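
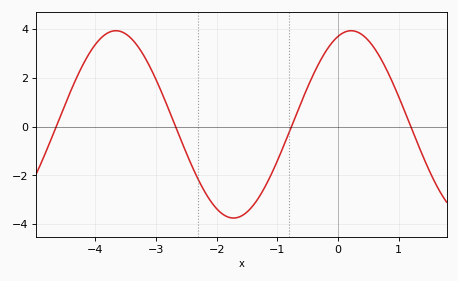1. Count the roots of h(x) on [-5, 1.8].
4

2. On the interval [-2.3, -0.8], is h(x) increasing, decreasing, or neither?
neither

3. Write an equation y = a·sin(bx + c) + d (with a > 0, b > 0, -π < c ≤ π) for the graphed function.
y = 3.83sin(1.62x + 1.22) + 0.09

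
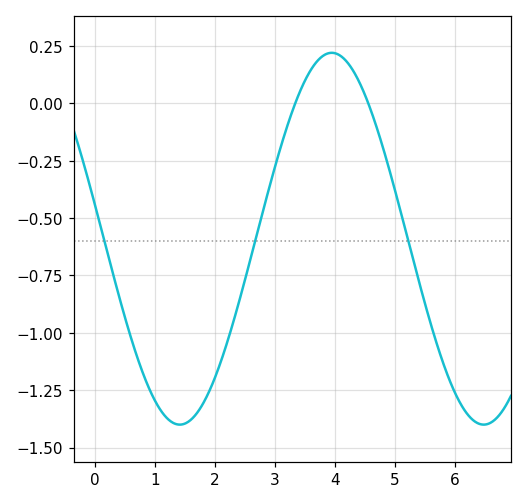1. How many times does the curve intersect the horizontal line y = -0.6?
3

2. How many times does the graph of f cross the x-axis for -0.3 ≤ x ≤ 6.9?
2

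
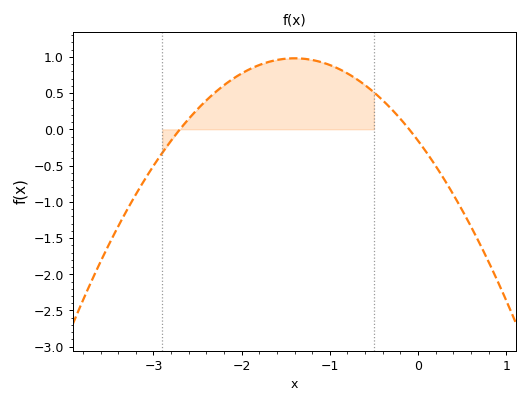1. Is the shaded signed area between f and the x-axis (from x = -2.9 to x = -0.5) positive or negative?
positive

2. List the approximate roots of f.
-2.7, -0.1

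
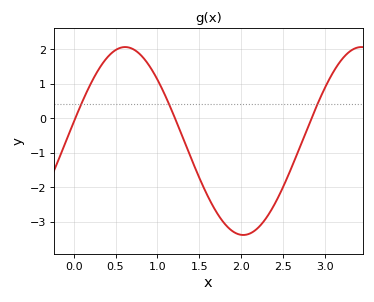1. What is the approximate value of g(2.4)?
-2.5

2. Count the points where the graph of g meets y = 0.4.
3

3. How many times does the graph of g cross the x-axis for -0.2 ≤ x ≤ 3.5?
3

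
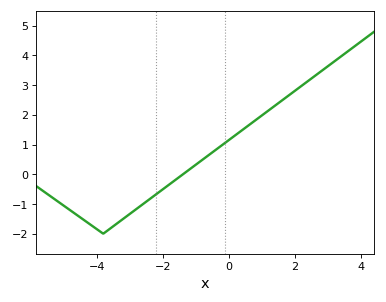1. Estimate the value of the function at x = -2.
-0.5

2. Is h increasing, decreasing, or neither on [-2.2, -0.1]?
increasing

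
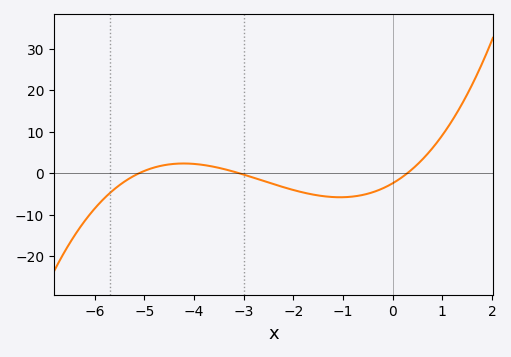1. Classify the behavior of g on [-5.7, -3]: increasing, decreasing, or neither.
neither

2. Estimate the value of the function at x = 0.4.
1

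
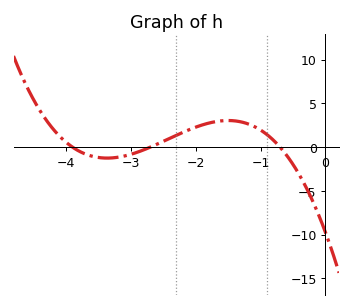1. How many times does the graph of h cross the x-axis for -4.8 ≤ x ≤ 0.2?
3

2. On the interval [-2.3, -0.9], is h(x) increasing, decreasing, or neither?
neither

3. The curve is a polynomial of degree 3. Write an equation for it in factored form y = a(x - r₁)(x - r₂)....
y = -1.32(x + 3.9)(x + 2.7)(x + 0.7)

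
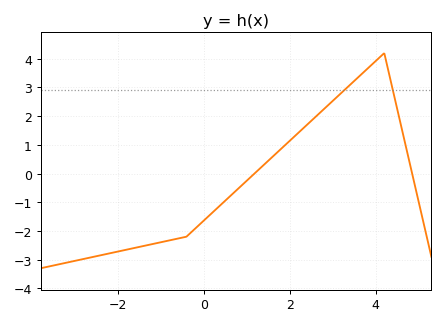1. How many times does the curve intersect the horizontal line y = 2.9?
2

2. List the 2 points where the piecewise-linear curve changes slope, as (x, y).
(-0.4, -2.2); (4.2, 4.2)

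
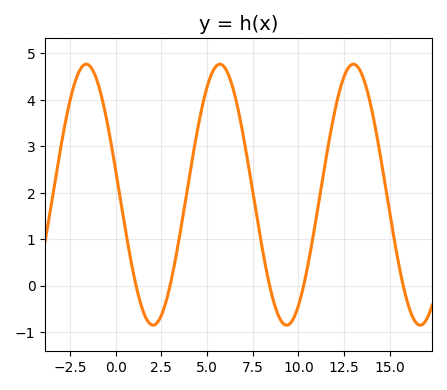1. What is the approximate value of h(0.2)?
2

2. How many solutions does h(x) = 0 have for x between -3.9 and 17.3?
5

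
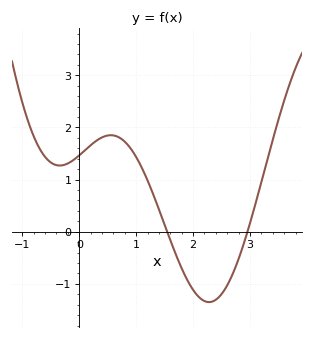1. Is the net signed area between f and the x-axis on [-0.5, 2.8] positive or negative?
positive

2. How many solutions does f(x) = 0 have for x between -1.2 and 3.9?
2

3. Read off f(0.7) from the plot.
1.8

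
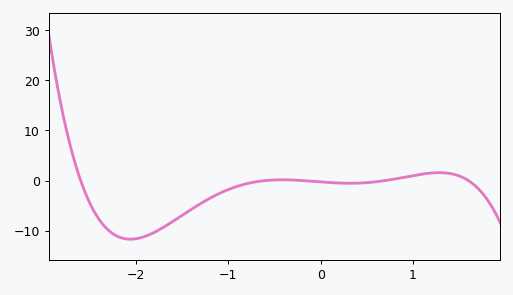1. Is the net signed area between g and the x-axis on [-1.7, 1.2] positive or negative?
negative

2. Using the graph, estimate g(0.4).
-1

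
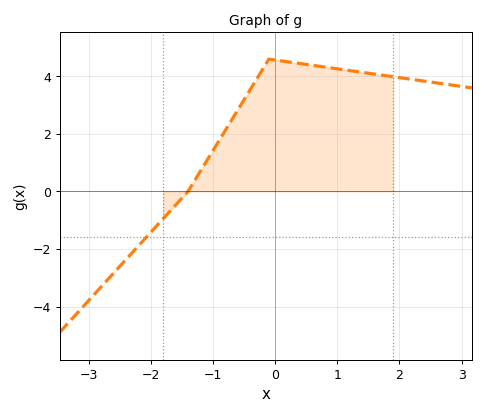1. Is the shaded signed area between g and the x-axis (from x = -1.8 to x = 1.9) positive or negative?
positive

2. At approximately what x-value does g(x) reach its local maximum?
-0.1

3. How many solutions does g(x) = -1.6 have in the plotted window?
1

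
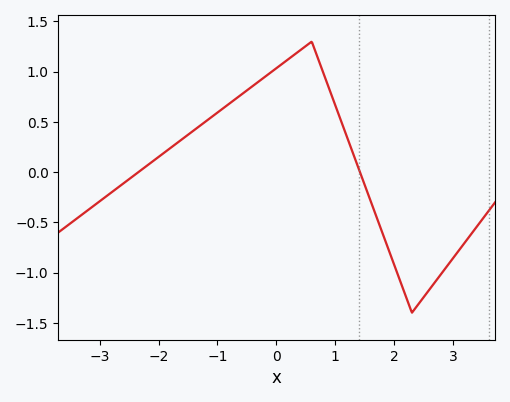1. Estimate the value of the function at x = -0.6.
0.75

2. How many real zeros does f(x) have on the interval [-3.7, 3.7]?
2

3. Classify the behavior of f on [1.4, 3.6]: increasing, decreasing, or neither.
neither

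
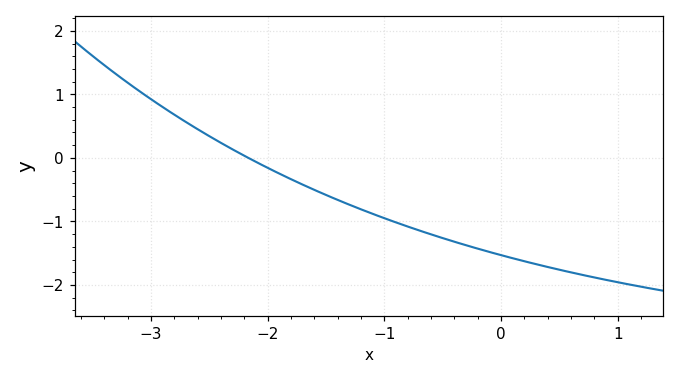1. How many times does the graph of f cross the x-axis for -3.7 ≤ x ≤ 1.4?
1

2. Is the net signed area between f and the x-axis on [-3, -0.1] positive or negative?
negative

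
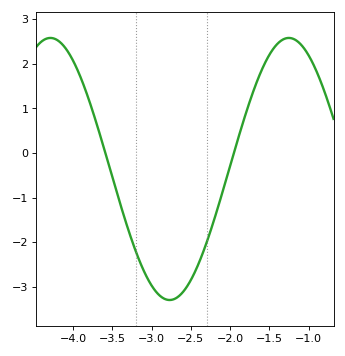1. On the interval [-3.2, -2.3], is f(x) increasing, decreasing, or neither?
neither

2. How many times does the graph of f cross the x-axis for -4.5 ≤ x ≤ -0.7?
2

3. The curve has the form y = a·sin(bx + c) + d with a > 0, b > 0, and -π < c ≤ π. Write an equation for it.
y = 2.94sin(2.07x - 2.12) - 0.36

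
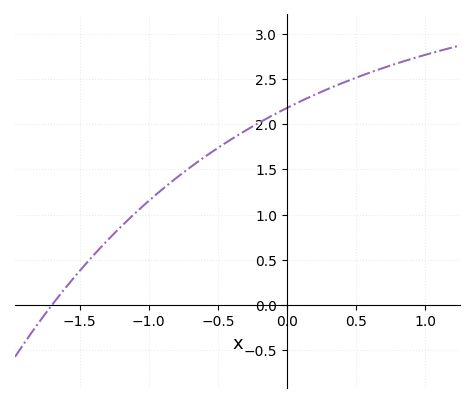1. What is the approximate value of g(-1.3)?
0.713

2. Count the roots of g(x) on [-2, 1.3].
1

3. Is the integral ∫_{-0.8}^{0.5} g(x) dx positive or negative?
positive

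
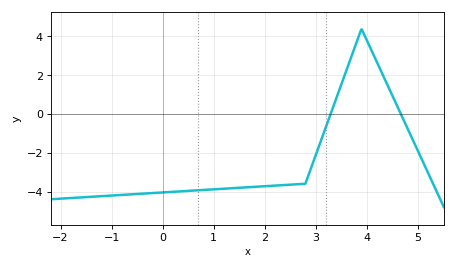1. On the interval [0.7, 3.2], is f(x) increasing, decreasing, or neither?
increasing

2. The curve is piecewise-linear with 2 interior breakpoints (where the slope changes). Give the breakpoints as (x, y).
(2.8, -3.6); (3.9, 4.4)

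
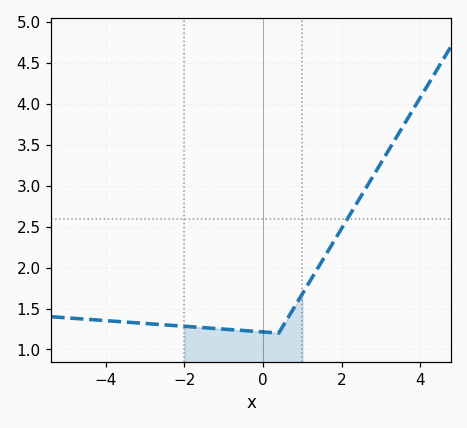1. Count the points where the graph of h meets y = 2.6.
1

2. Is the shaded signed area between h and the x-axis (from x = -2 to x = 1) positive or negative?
positive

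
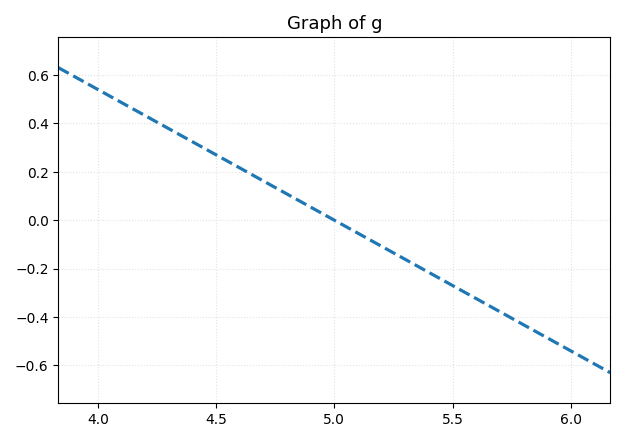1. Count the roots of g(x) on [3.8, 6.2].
1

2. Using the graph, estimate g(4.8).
0.1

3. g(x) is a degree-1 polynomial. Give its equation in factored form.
y = -0.54(x - 5)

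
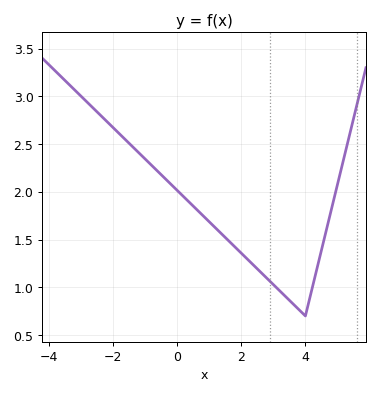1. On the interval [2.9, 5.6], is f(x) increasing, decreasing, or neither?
neither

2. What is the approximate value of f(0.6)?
1.82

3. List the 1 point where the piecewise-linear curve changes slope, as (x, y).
(4, 0.7)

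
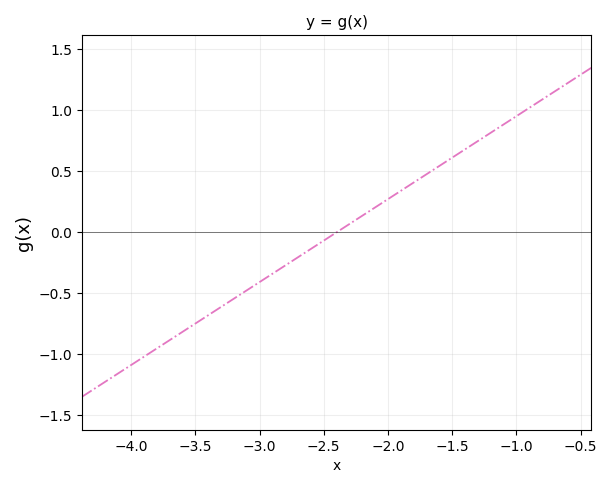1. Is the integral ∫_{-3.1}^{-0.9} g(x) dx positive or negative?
positive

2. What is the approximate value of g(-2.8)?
-0.272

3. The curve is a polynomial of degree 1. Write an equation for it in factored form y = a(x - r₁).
y = 0.68(x + 2.4)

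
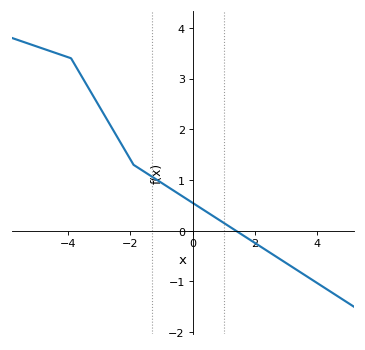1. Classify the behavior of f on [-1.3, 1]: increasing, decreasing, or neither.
decreasing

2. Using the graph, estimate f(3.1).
-0.7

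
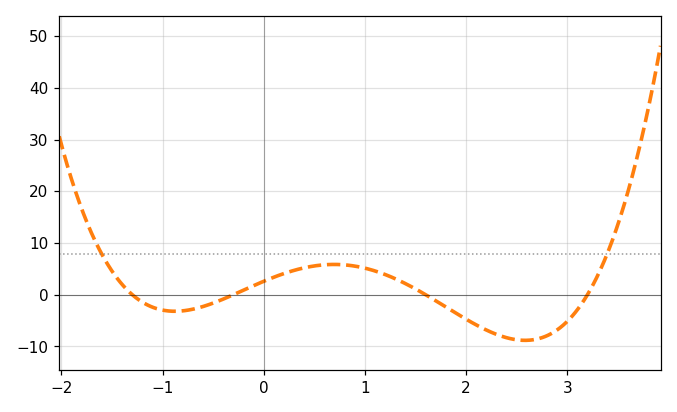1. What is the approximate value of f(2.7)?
-8.58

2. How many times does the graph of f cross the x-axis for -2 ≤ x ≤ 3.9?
4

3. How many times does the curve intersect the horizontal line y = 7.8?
2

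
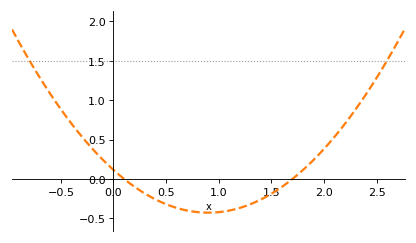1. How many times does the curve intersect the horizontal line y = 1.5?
2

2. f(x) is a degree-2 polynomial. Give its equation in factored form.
y = 0.67(x - 0.1)(x - 1.7)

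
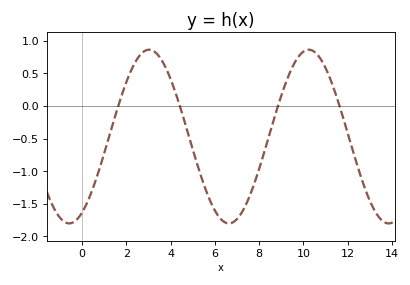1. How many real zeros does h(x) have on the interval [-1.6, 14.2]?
4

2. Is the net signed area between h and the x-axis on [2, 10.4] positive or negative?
negative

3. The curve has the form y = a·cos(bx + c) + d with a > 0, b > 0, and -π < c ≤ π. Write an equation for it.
y = 1.33cos(0.87x - 2.6) - 0.47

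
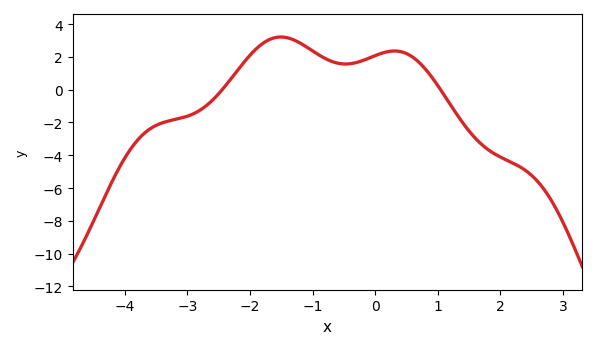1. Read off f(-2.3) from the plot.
0.6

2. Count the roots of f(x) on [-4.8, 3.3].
2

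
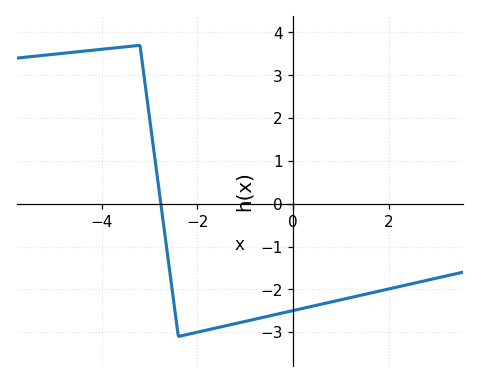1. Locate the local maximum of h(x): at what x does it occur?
-3.2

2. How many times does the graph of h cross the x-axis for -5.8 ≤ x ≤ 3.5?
1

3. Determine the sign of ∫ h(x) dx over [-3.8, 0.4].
negative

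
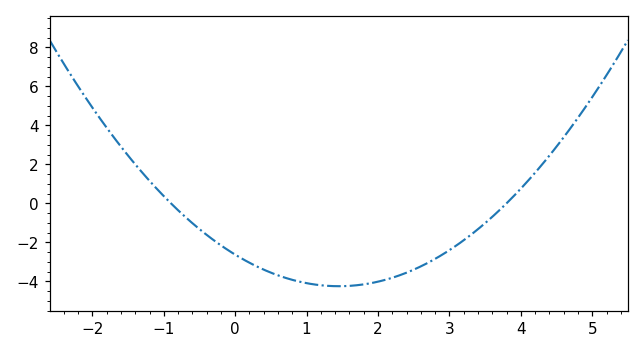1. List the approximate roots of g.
-0.8, 3.8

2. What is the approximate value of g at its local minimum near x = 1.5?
-4.2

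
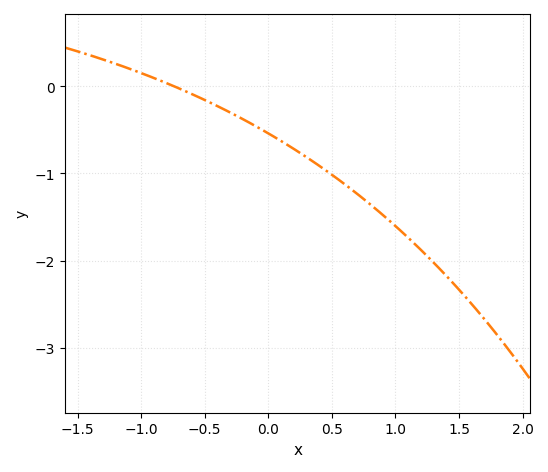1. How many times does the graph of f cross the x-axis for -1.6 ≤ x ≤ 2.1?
1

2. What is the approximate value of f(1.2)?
-1.88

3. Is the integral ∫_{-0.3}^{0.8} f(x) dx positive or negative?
negative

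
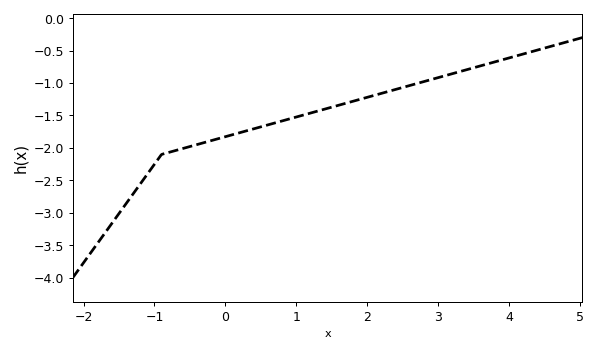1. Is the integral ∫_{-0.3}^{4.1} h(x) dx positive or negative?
negative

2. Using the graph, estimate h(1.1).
-1.49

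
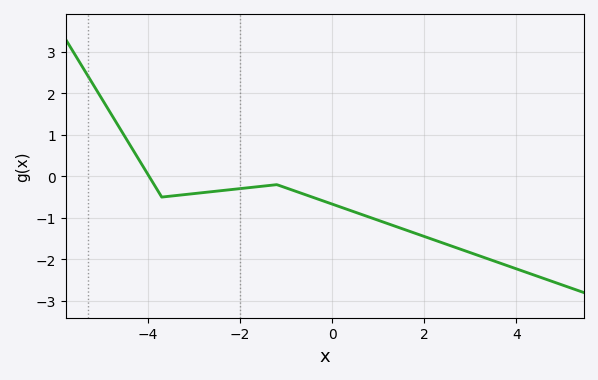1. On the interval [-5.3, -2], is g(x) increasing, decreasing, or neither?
neither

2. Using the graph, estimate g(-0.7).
-0.4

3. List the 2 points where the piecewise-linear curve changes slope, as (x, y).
(-3.7, -0.5); (-1.2, -0.2)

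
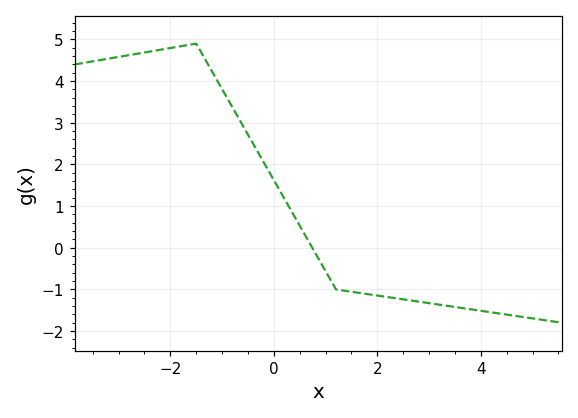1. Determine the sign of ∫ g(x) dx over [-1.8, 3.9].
positive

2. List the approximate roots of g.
0.8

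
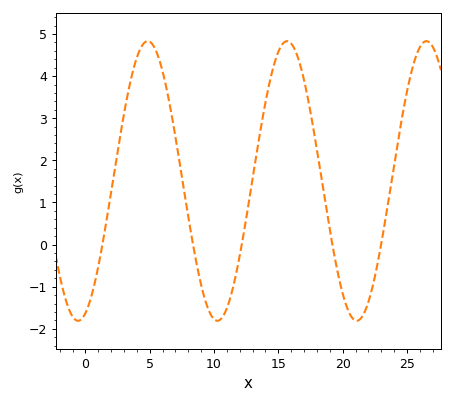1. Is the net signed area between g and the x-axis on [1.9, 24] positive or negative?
positive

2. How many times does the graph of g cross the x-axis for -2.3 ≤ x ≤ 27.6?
5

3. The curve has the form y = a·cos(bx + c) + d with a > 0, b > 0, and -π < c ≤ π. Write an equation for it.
y = 3.32cos(0.58x - 2.81) + 1.51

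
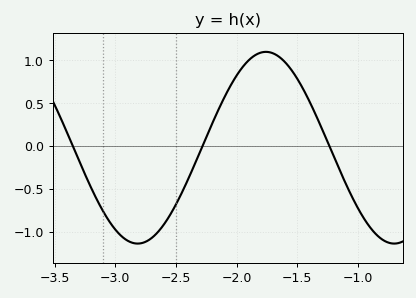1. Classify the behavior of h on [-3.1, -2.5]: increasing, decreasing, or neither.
neither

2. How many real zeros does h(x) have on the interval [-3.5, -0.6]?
3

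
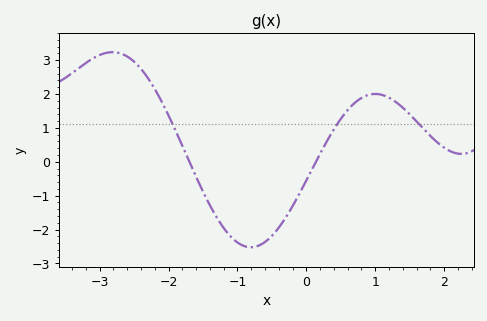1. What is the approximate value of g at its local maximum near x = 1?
2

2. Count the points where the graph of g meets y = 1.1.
3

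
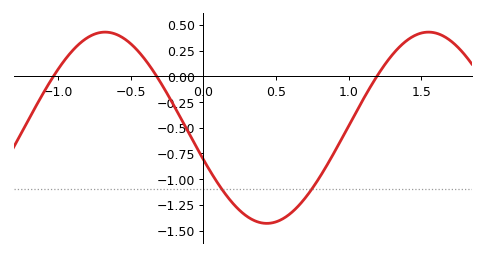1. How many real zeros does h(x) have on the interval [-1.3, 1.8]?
3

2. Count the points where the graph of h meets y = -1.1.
2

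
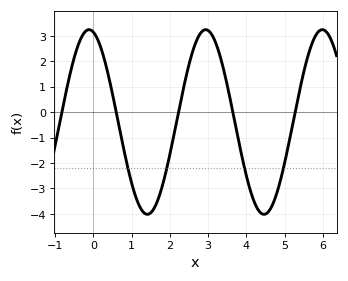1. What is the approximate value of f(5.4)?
0.883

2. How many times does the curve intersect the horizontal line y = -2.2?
4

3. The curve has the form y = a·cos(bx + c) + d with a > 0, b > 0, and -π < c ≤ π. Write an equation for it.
y = 3.63cos(2.06x + 0.23) - 0.39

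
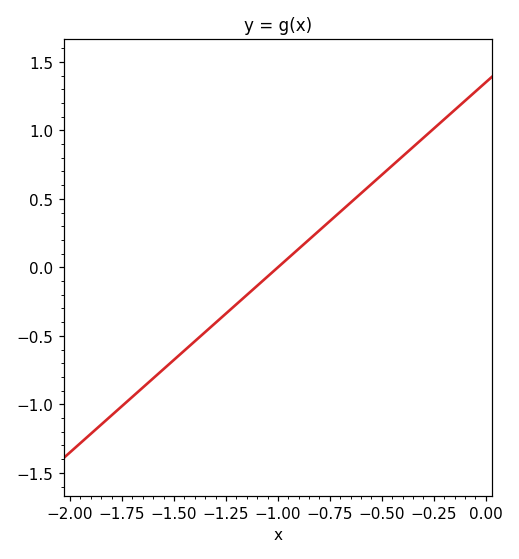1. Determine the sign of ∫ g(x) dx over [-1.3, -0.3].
positive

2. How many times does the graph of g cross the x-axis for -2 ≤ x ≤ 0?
1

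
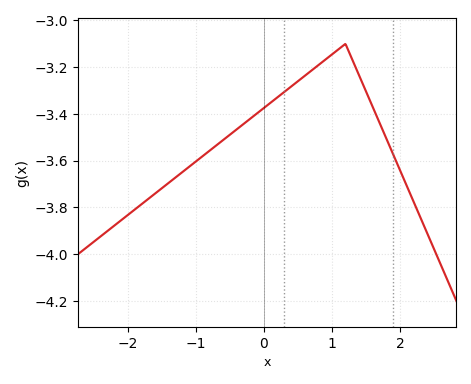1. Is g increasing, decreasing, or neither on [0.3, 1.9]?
neither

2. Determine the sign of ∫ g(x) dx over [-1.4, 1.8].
negative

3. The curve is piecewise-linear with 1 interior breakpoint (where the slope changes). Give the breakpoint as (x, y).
(1.2, -3.1)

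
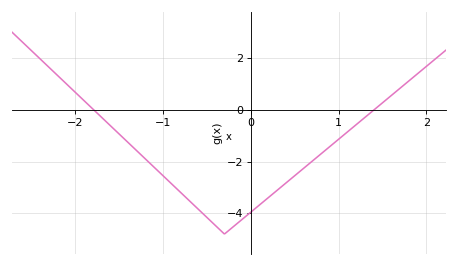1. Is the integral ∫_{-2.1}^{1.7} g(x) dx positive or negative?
negative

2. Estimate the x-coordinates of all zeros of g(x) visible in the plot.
-1.79, 1.4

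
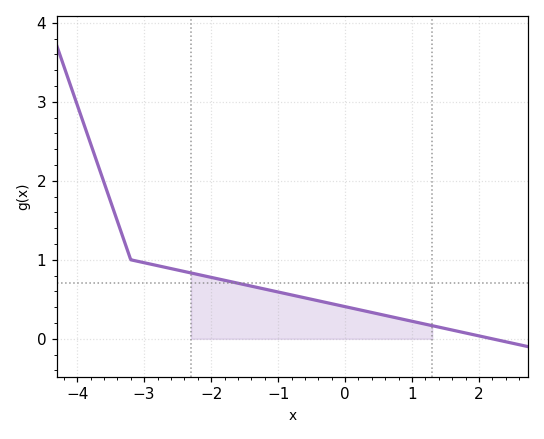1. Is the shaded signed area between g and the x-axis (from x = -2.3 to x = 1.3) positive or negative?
positive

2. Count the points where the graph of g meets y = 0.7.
1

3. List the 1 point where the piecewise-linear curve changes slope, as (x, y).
(-3.2, 1)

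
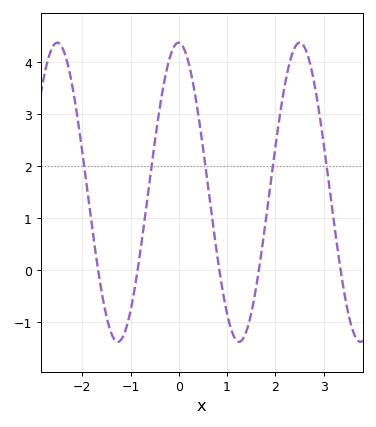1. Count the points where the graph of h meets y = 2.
5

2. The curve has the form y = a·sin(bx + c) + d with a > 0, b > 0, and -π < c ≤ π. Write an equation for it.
y = 2.88sin(2.5x + 1.59) + 1.5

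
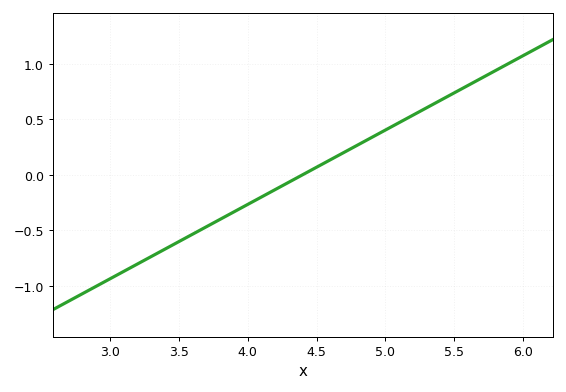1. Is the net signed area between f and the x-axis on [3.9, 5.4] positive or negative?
positive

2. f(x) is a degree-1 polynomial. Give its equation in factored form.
y = 0.67(x - 4.4)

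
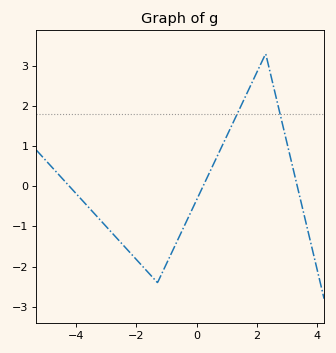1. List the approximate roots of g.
-4.2, 0.2, 3.4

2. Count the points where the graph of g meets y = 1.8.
2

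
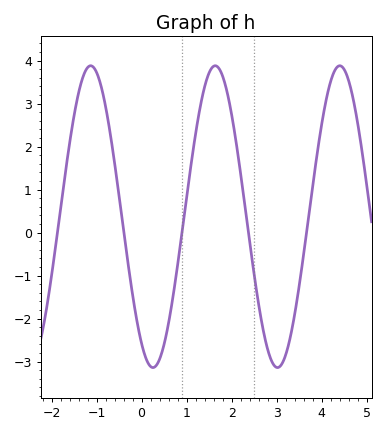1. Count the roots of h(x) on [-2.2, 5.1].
5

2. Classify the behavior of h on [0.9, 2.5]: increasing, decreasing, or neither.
neither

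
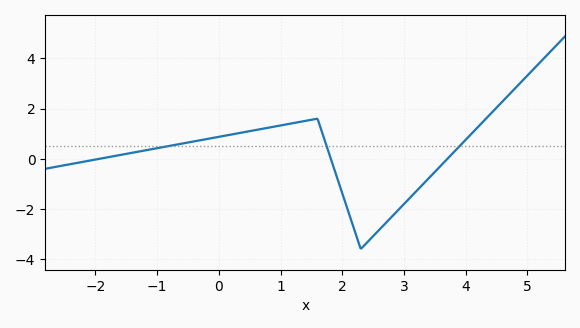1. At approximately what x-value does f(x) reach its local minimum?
2.2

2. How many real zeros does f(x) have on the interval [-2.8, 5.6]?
3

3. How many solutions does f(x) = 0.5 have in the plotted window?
3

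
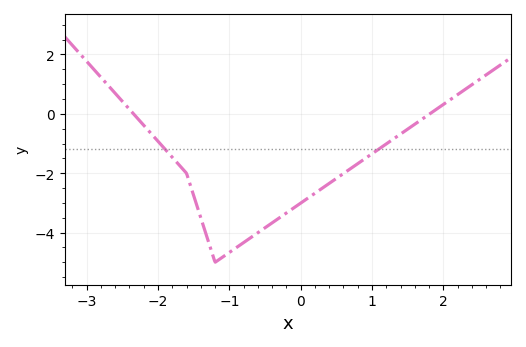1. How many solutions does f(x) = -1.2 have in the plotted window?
2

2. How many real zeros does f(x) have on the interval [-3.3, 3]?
2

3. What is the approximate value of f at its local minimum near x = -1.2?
-5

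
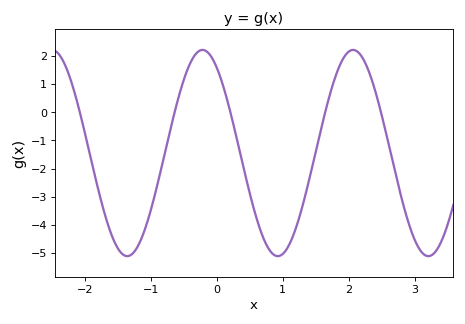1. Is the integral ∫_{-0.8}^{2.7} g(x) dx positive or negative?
negative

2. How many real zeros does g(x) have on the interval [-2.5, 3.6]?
5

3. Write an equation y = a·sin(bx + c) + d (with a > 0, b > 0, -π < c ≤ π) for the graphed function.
y = 3.66sin(2.75x + 2.17) - 1.45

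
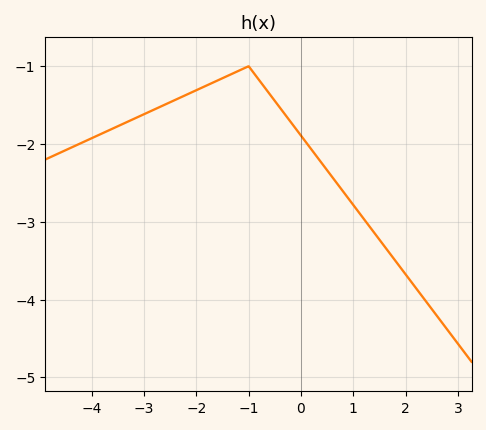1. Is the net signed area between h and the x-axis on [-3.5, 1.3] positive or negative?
negative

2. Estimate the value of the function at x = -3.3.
-1.71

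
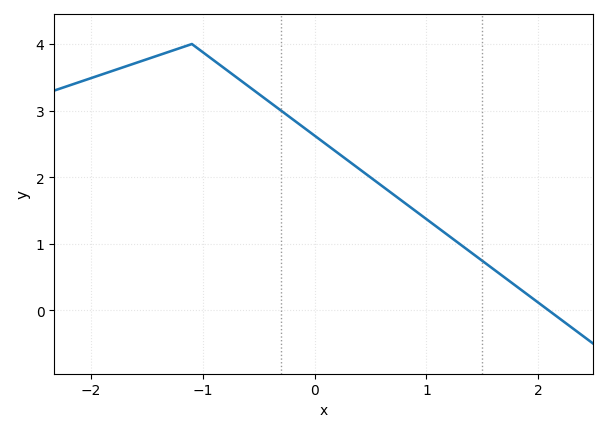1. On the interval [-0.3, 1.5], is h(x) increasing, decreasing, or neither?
decreasing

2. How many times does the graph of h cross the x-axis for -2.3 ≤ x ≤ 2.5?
1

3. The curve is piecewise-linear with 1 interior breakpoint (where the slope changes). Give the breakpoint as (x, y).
(-1.1, 4)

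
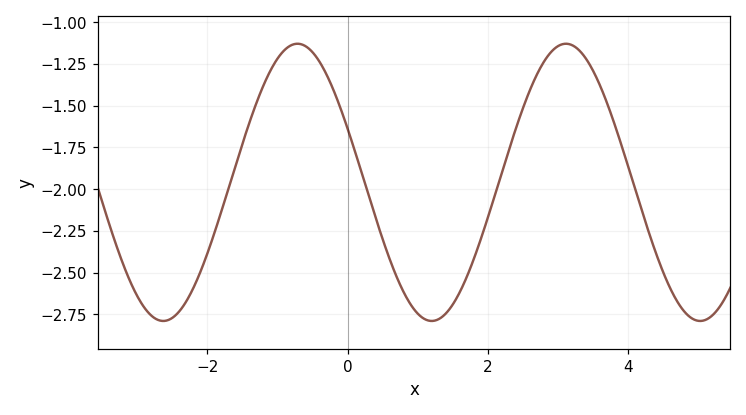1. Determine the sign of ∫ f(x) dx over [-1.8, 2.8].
negative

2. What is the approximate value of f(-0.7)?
-1.13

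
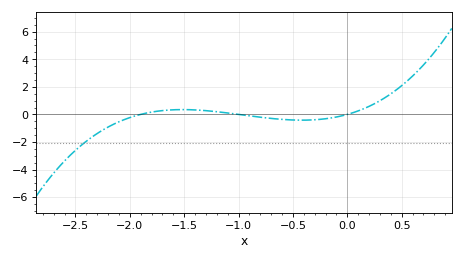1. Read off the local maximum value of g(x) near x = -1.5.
0.4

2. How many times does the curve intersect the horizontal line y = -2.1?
1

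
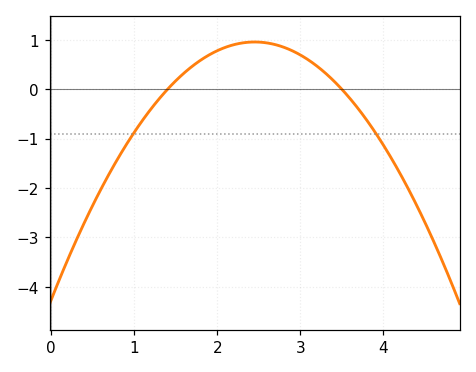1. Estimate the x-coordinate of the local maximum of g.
2.45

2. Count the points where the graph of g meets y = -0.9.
2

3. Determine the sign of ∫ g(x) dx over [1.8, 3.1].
positive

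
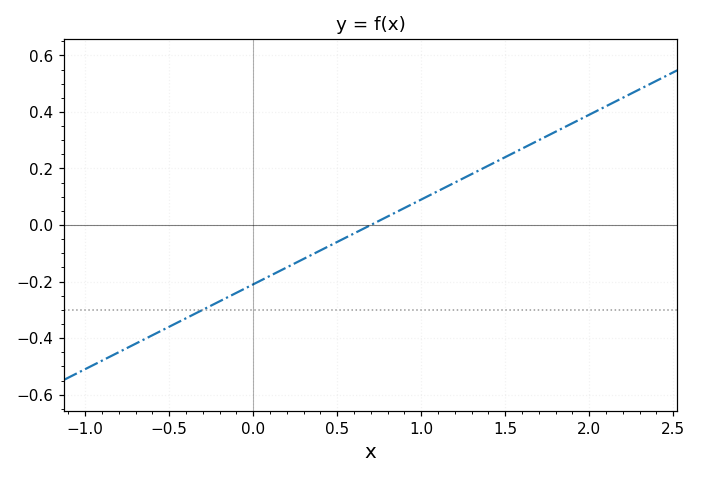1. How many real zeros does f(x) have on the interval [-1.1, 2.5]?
1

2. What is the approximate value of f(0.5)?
-0.06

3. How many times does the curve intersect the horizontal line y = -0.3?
1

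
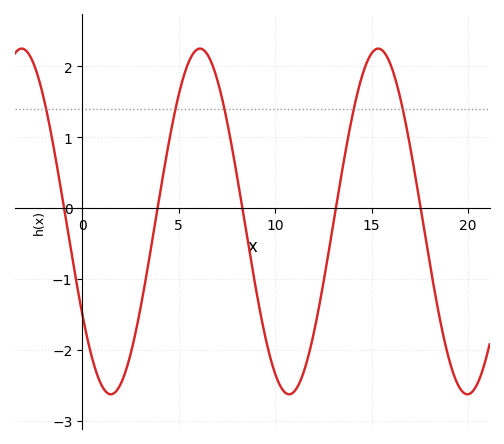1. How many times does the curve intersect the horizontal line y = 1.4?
5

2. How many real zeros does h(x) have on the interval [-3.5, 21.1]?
5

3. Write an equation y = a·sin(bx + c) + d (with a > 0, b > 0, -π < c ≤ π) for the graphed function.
y = 2.44sin(0.68x - 2.6) - 0.19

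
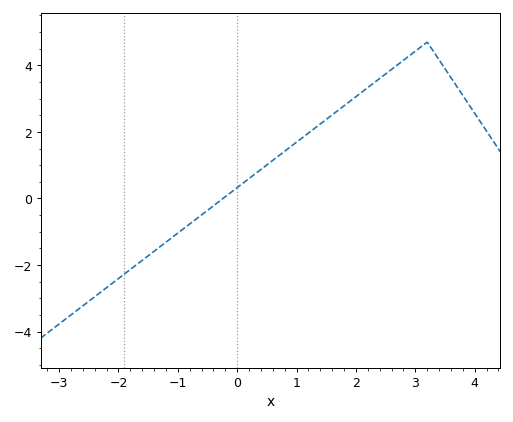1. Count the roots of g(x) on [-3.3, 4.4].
1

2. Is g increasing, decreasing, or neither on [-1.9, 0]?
increasing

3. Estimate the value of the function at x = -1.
-1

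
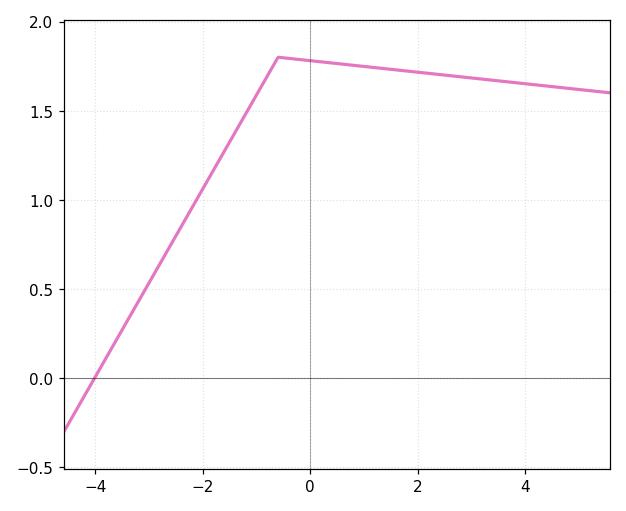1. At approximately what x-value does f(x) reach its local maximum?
-0.597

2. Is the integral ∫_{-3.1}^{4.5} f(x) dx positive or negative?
positive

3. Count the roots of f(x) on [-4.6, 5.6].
1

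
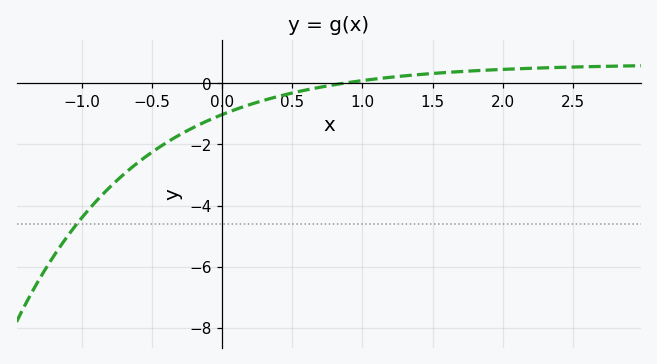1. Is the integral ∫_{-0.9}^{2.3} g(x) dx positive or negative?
negative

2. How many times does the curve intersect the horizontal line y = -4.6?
1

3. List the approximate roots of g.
0.9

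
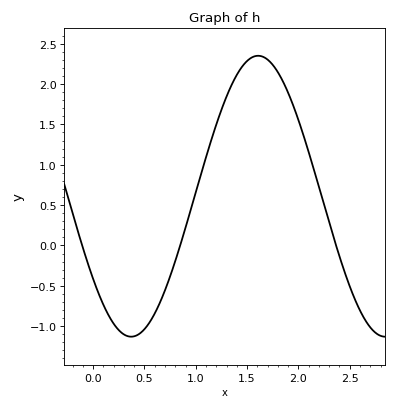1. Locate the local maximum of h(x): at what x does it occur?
1.6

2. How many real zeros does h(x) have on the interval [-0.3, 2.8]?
3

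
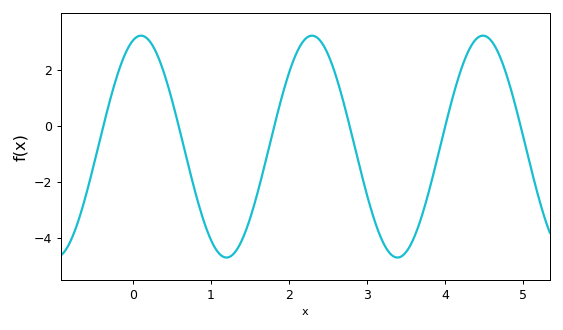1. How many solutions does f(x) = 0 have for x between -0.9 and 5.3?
6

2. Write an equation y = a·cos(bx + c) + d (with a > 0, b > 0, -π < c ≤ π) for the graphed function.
y = 3.95cos(2.9x - 0.3) - 0.74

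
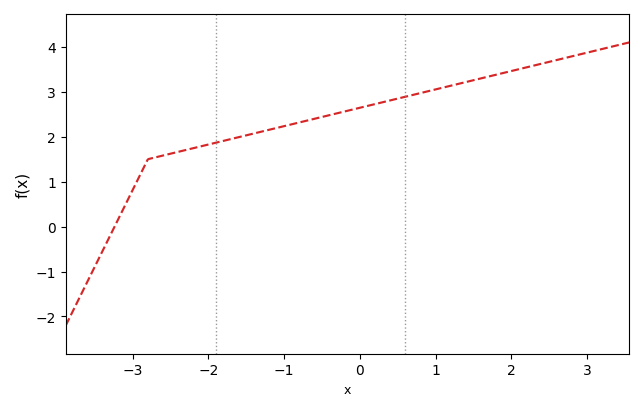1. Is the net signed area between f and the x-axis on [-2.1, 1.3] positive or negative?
positive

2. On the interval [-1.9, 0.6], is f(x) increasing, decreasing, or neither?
increasing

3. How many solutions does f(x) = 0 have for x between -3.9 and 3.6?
1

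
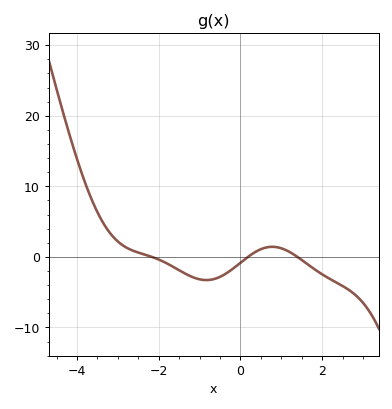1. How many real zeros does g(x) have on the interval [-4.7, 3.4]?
3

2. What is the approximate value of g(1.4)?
0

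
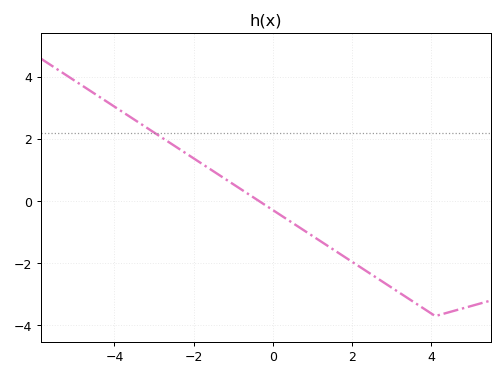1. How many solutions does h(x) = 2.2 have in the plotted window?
1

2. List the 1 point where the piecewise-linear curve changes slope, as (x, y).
(4.1, -3.7)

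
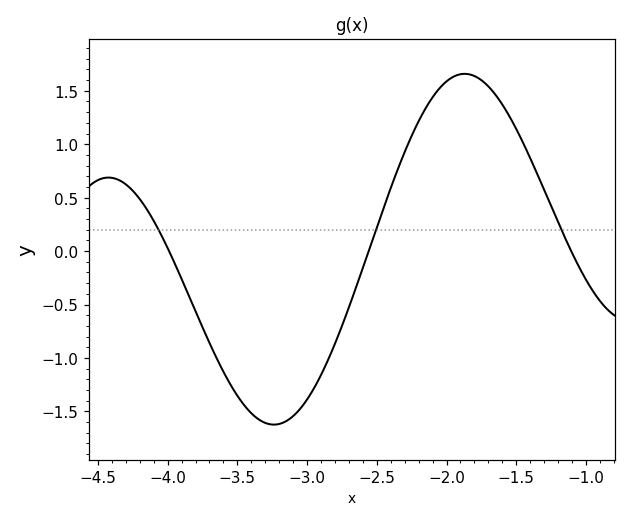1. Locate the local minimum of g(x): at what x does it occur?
-3.24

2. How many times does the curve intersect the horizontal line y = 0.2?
3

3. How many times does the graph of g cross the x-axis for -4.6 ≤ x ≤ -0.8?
3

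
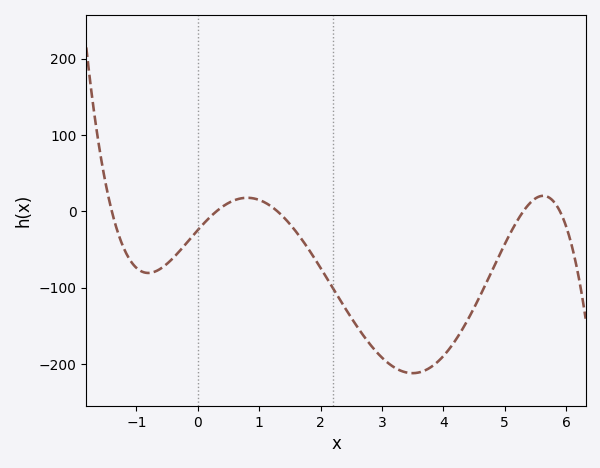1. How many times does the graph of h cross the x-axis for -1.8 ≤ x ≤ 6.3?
5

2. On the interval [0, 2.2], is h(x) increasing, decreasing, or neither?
neither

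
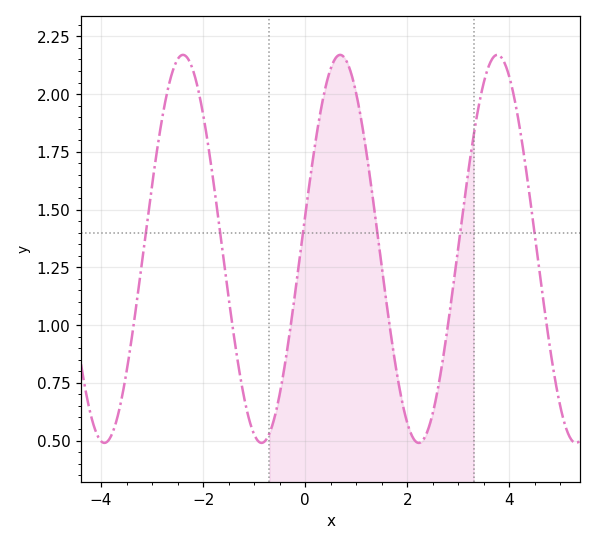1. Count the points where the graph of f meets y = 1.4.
6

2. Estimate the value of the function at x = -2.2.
2.1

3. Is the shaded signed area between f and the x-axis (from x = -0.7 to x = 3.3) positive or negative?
positive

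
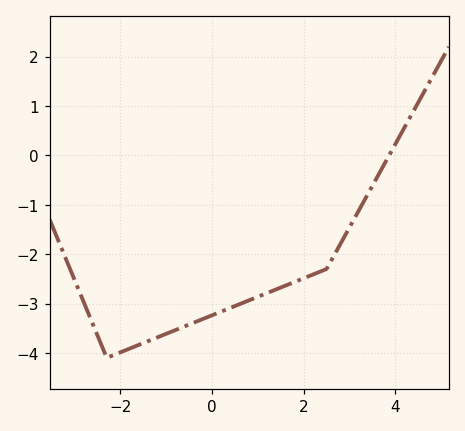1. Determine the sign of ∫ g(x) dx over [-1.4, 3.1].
negative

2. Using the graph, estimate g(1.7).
-2.6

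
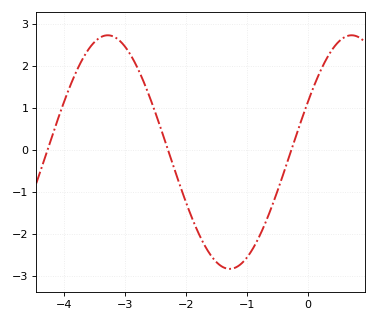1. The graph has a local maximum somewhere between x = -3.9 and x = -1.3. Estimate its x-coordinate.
-3.3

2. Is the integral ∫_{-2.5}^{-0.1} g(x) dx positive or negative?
negative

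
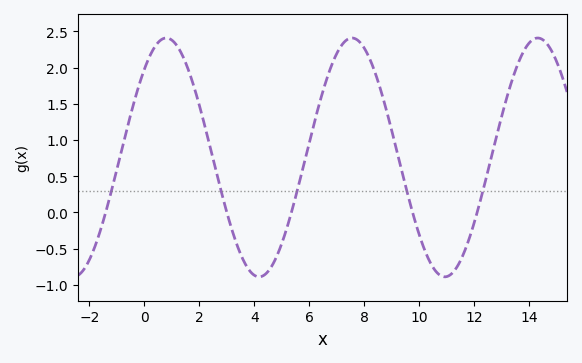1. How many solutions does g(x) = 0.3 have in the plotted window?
5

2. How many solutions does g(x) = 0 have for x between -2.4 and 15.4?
5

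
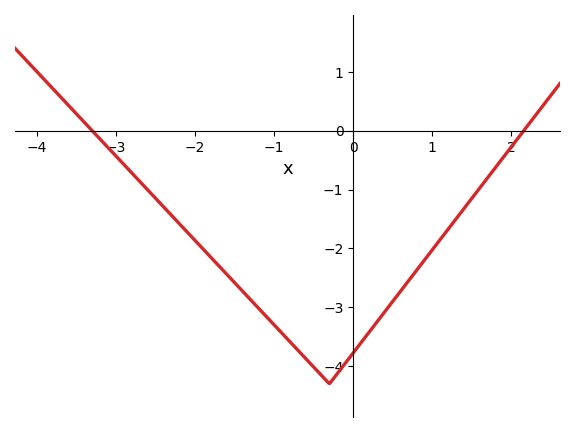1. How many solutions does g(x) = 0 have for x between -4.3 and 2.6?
2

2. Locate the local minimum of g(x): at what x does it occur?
-0.301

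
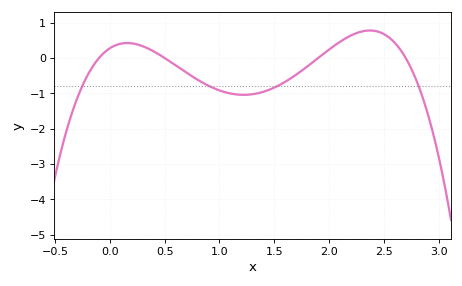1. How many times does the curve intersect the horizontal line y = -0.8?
4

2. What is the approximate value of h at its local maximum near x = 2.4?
0.781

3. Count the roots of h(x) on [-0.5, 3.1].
4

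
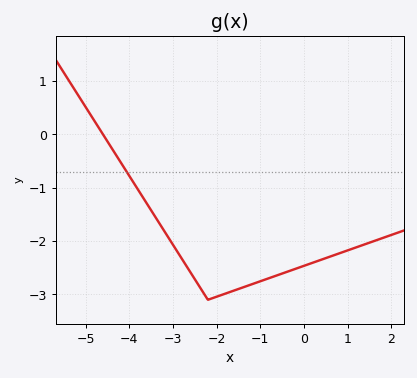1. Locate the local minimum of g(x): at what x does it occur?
-2.2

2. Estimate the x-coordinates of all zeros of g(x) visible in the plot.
-4.6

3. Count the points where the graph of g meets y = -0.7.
1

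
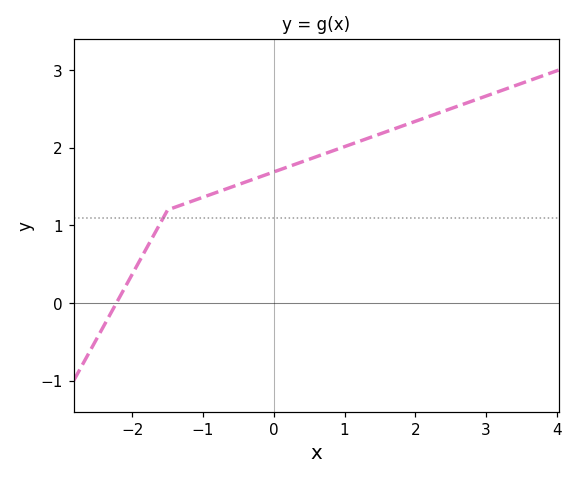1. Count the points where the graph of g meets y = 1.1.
1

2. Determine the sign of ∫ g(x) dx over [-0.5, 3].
positive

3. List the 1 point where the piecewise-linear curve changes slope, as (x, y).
(-1.5, 1.2)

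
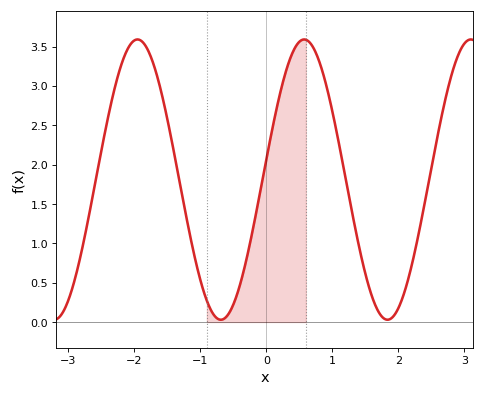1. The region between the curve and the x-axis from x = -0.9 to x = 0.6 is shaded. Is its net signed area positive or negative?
positive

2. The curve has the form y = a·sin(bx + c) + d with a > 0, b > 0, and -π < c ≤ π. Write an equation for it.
y = 1.78sin(2.5x + 0.14) + 1.81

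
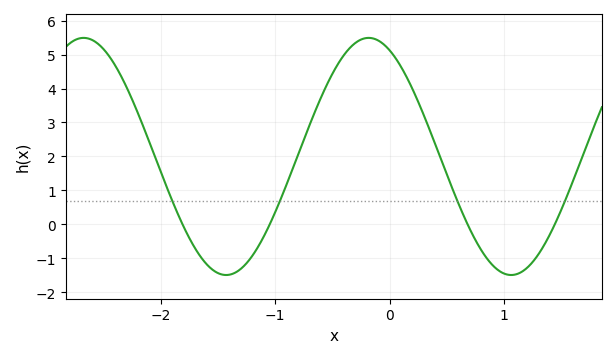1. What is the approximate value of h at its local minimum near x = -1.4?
-1.5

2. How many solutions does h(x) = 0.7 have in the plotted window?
4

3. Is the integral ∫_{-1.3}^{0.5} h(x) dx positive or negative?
positive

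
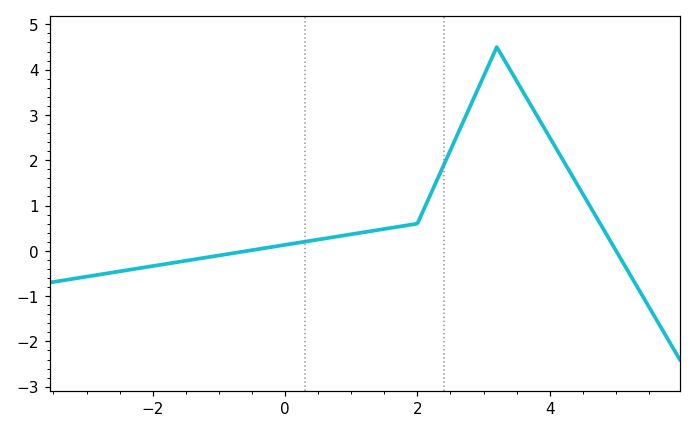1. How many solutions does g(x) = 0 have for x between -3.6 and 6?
2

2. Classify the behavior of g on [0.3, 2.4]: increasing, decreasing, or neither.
increasing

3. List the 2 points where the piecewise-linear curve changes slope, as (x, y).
(2, 0.6); (3.2, 4.5)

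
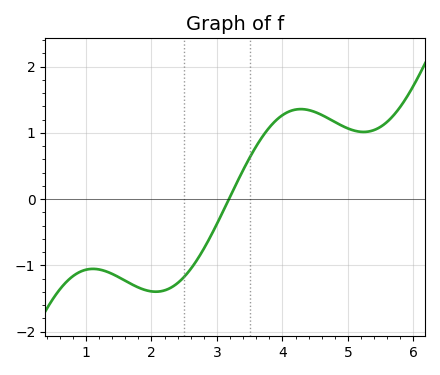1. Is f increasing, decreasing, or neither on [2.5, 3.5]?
increasing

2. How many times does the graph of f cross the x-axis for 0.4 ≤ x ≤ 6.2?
1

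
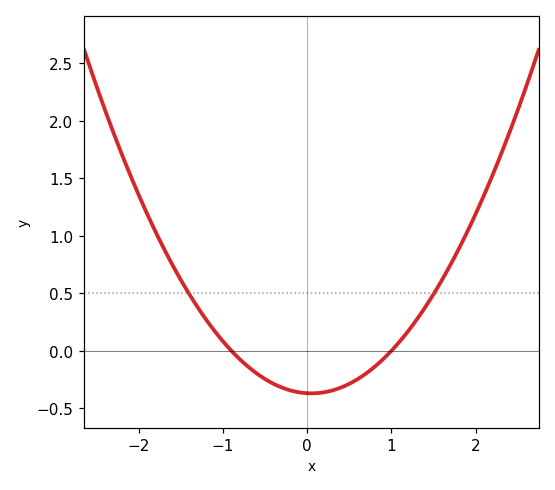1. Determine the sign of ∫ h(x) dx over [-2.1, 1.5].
positive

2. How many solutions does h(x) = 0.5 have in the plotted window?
2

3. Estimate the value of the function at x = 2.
1.19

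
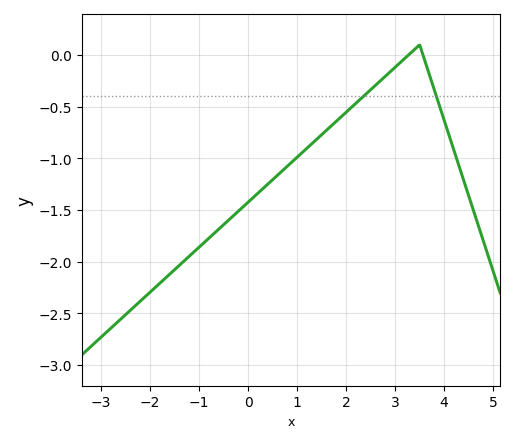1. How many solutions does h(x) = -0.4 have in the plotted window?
2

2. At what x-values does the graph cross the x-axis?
3.2, 3.6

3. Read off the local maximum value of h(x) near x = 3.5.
0.1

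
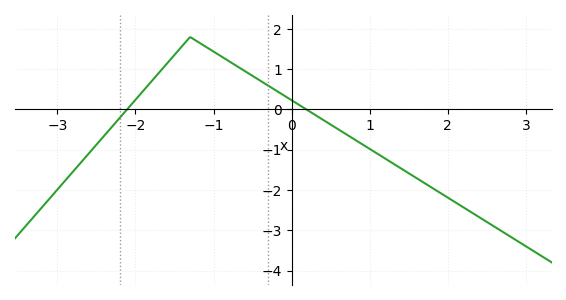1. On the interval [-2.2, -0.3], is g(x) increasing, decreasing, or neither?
neither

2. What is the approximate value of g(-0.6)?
1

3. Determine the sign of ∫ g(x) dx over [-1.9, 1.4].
positive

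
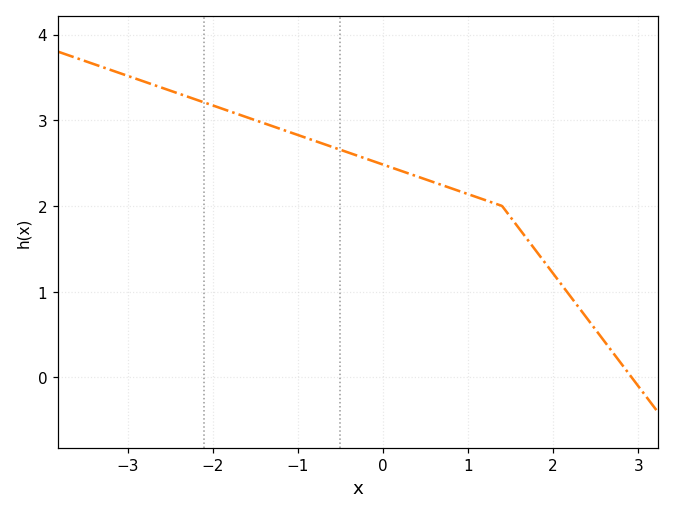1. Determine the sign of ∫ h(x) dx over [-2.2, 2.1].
positive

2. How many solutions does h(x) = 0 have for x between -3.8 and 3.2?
1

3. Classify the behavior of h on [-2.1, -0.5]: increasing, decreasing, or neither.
decreasing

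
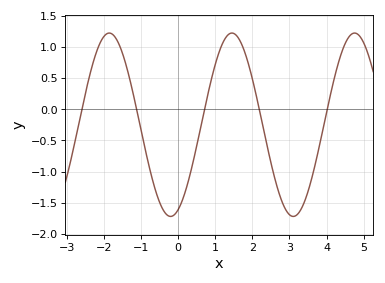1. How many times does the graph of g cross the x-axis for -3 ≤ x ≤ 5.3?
5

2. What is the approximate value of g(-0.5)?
-1.49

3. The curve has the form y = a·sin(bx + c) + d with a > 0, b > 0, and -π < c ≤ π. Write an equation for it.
y = 1.47sin(1.9x - 1.18) - 0.25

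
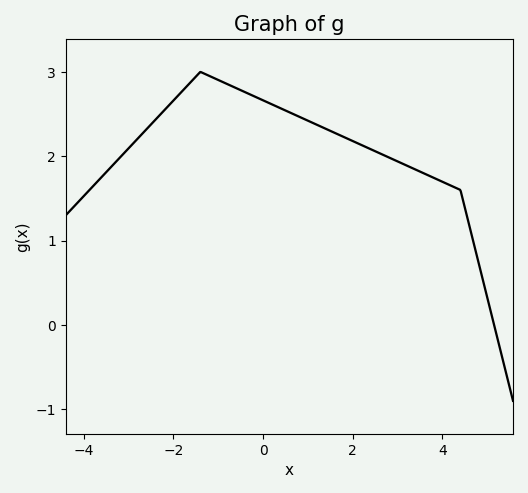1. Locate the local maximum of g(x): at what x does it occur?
-1.4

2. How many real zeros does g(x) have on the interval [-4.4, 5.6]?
1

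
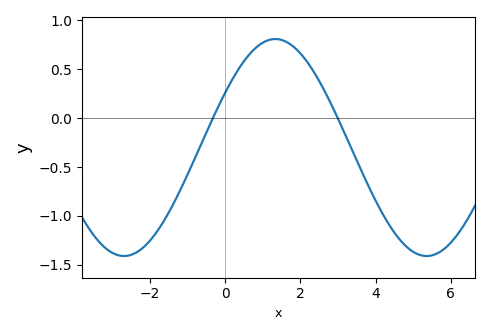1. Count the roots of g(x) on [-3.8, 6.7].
2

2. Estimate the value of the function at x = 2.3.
0.5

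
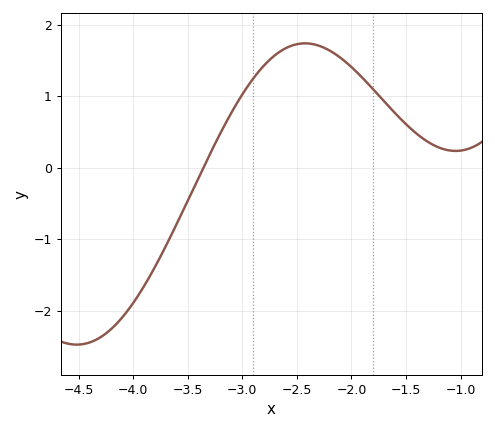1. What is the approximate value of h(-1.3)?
0.4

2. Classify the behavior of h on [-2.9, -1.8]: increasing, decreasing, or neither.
neither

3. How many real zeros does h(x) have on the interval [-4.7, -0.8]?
1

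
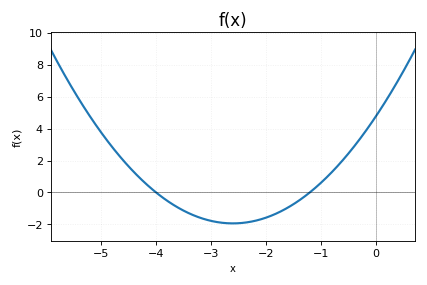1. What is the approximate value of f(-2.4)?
-2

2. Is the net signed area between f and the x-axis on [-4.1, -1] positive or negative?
negative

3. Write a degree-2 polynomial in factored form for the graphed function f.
y = 0.99(x + 4)(x + 1.2)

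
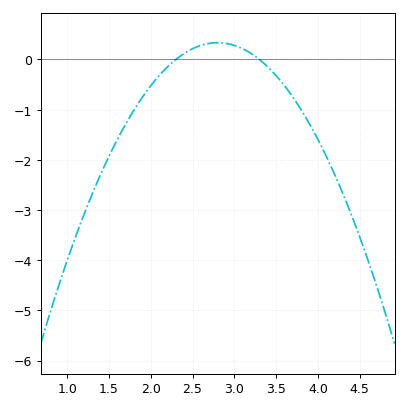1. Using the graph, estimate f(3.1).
0.214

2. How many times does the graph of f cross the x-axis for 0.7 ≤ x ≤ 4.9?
2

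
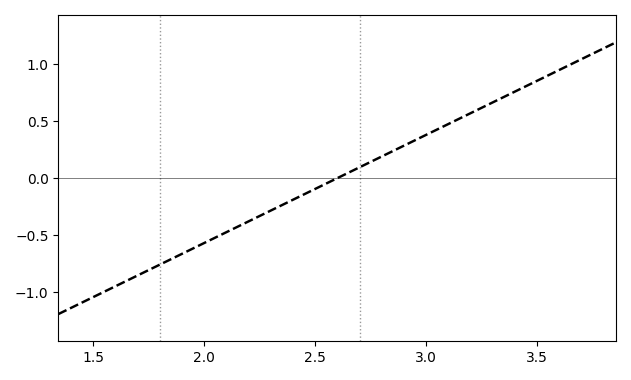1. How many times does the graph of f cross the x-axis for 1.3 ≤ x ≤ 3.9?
1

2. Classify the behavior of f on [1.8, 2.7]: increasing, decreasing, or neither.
increasing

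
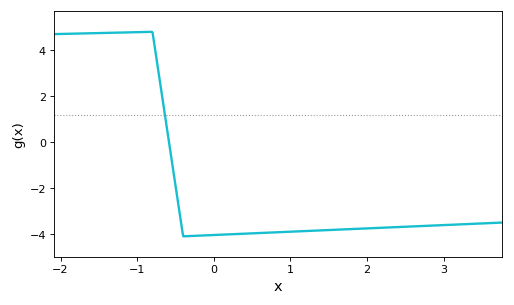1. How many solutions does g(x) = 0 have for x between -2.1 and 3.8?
1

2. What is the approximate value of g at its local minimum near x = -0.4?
-4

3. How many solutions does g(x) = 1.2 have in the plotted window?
1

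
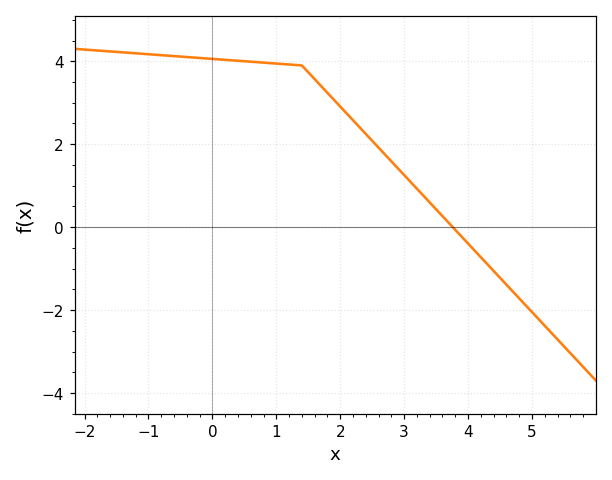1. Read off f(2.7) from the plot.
1.75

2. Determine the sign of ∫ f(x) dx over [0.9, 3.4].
positive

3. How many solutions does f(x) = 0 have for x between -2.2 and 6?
1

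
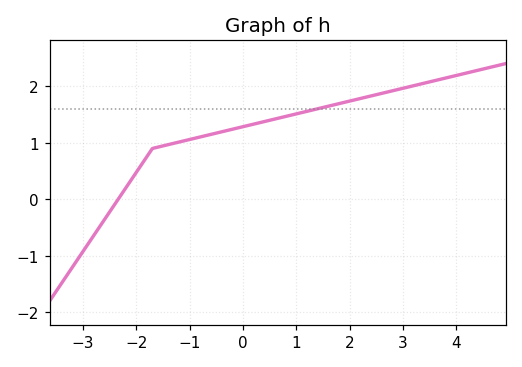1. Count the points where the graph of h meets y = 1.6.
1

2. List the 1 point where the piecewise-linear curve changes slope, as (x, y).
(-1.7, 0.9)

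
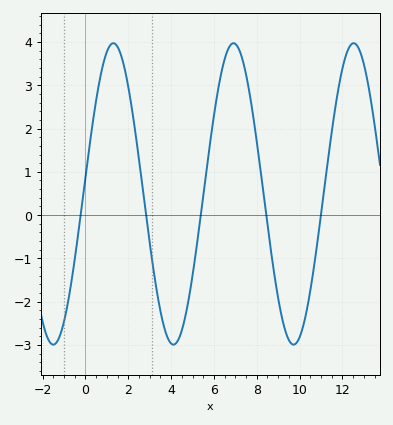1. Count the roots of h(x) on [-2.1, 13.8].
5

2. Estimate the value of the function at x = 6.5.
3.6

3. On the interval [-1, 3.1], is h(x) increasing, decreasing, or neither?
neither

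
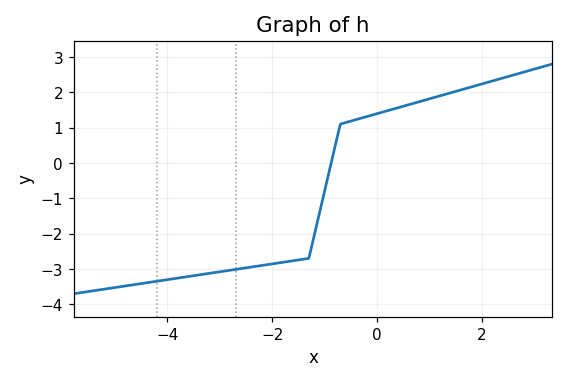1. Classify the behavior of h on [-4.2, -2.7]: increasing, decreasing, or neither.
increasing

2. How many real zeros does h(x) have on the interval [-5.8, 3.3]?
1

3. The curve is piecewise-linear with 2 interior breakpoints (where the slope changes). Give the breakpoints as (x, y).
(-1.3, -2.7); (-0.7, 1.1)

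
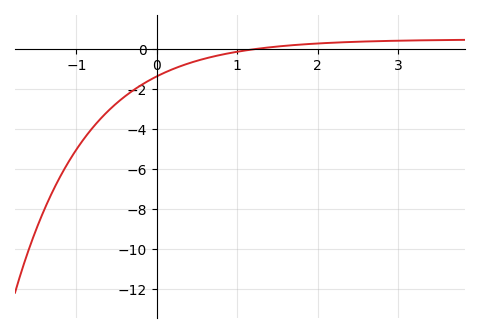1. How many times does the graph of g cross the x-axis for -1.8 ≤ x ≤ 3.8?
1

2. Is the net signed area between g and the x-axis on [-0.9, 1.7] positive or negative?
negative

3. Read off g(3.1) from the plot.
0.4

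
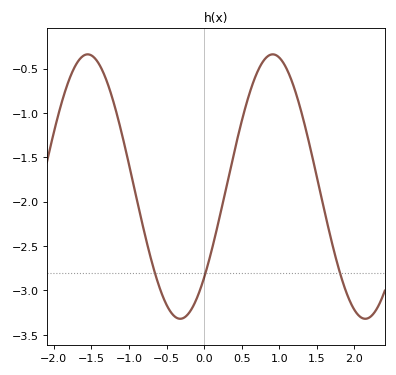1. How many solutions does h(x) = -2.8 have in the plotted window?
3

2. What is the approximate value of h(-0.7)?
-2.65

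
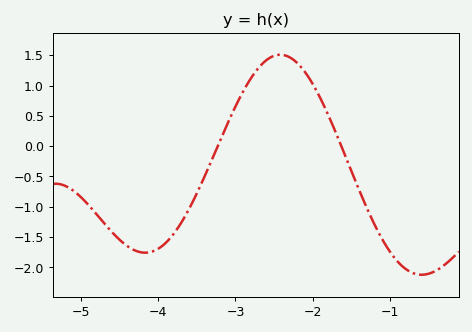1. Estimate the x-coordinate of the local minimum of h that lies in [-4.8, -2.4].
-4.2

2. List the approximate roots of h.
-3.2, -1.6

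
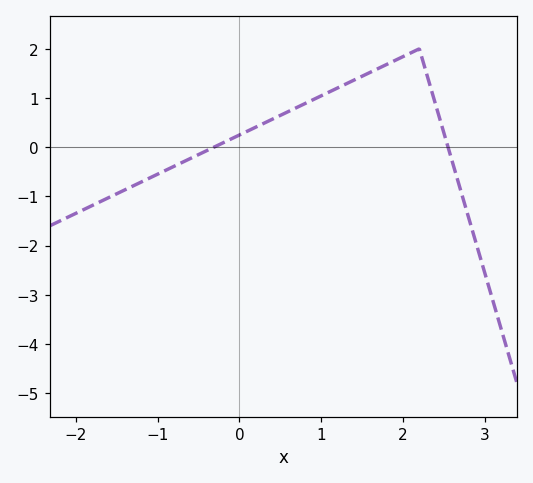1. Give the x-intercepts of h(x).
-0.312, 2.55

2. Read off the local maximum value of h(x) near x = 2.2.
2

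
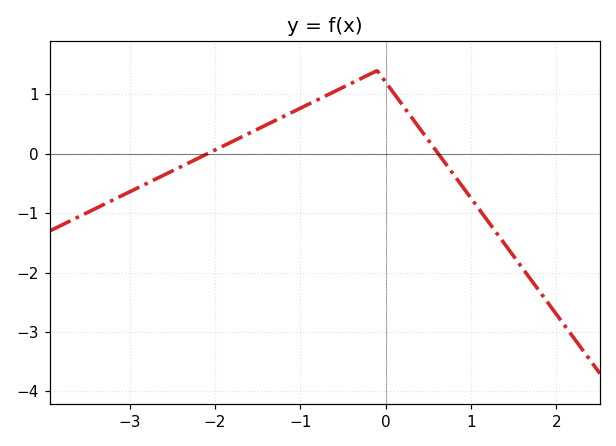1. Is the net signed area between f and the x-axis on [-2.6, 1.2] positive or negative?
positive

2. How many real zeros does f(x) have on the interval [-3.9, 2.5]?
2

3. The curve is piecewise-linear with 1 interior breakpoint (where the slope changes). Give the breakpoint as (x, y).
(-0.1, 1.4)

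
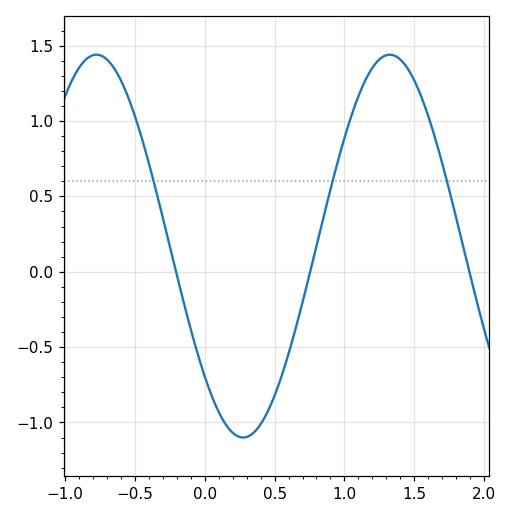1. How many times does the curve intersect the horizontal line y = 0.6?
3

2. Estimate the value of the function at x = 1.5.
1.25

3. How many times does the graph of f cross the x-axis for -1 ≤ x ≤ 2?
3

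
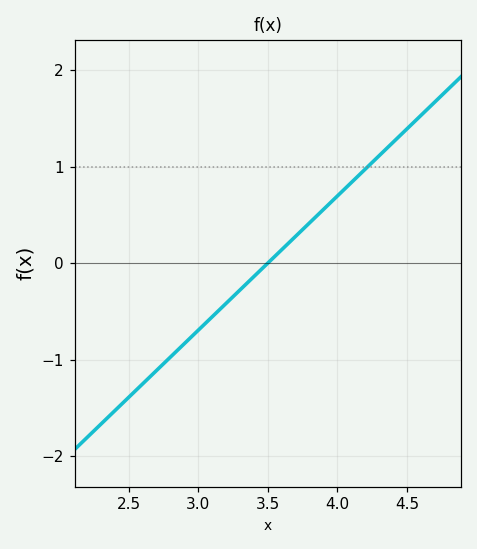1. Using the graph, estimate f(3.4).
-0.139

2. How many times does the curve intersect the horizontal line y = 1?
1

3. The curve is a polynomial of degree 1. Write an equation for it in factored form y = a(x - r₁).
y = 1.39(x - 3.5)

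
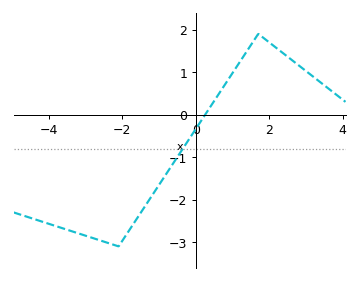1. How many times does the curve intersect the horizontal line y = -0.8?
1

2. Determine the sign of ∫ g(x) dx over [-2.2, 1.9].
negative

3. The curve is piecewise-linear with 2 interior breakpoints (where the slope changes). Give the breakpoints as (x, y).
(-2.1, -3.1); (1.7, 1.9)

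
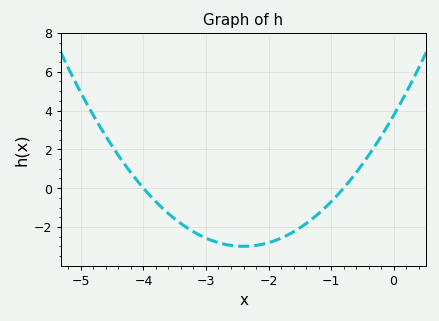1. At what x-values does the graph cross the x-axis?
-4, -0.8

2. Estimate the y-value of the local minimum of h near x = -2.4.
-3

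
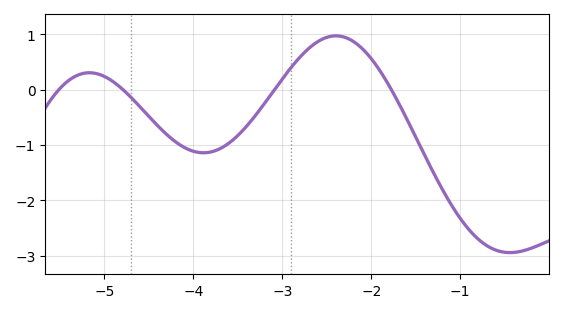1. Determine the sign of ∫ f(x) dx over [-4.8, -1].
negative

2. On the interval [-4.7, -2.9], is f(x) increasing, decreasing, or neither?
neither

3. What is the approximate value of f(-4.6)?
-0.309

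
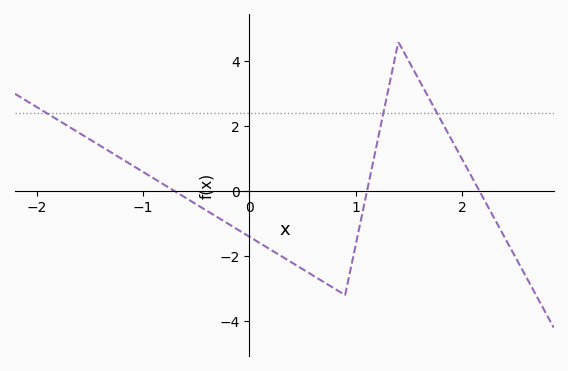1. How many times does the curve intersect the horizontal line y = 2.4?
3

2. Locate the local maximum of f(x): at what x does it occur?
1.4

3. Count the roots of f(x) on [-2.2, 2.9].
3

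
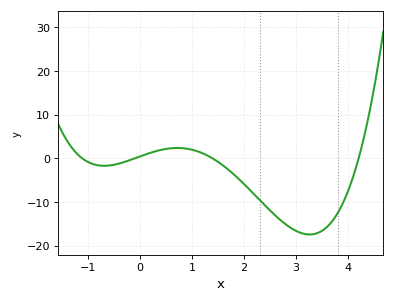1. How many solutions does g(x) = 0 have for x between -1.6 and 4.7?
4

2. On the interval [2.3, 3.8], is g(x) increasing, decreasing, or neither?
neither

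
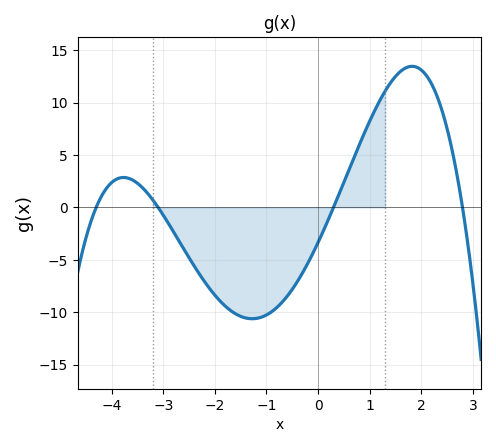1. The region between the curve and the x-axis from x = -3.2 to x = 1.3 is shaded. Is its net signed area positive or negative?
negative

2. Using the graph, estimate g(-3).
-0.746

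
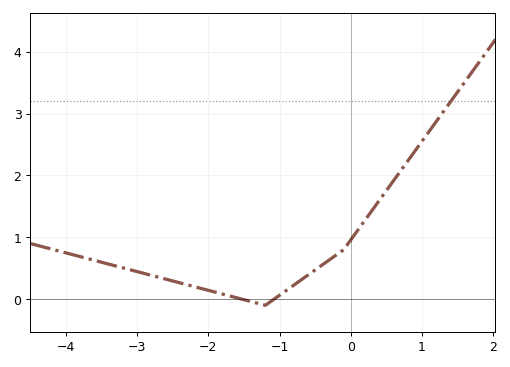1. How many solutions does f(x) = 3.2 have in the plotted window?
1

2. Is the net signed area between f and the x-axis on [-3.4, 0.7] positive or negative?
positive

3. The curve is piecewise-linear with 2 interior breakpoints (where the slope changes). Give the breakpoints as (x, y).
(-1.2, -0.1); (-0.1, 0.8)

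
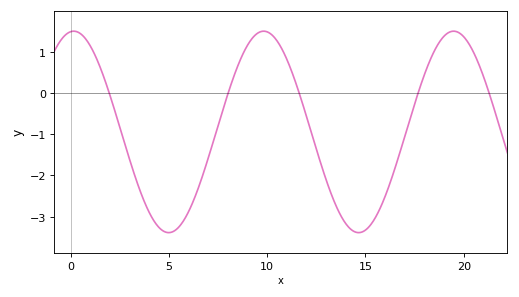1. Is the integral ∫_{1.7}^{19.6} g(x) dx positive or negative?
negative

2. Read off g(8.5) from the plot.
0.663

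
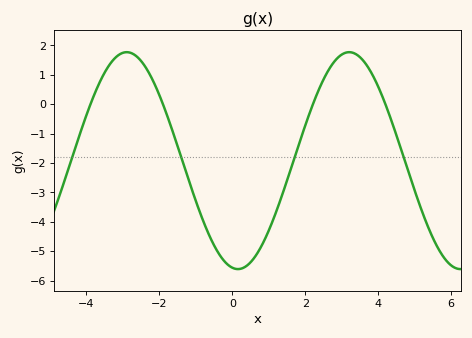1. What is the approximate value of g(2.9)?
1.6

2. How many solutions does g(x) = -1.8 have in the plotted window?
4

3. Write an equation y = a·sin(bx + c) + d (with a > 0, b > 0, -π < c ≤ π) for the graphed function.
y = 3.69sin(1x - 1.7) - 1.92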